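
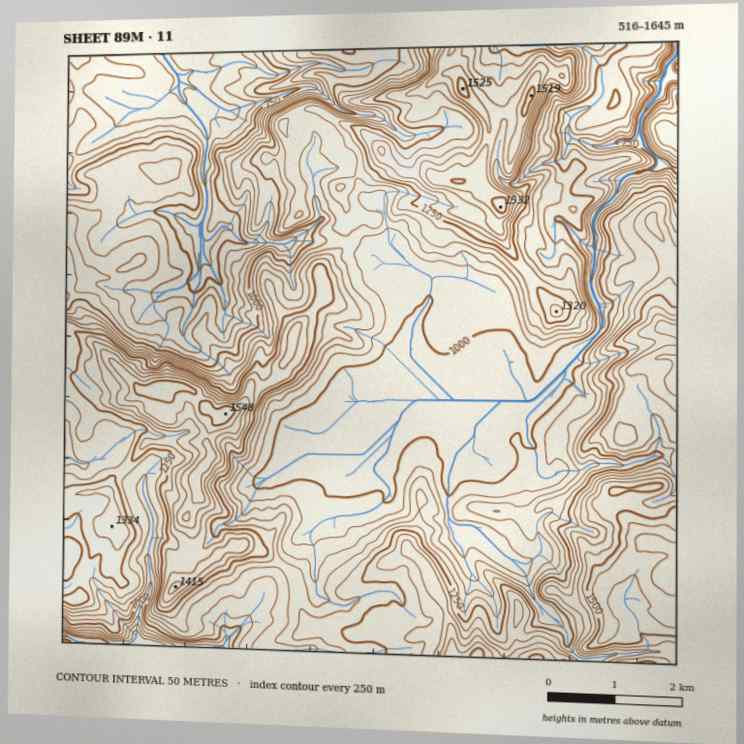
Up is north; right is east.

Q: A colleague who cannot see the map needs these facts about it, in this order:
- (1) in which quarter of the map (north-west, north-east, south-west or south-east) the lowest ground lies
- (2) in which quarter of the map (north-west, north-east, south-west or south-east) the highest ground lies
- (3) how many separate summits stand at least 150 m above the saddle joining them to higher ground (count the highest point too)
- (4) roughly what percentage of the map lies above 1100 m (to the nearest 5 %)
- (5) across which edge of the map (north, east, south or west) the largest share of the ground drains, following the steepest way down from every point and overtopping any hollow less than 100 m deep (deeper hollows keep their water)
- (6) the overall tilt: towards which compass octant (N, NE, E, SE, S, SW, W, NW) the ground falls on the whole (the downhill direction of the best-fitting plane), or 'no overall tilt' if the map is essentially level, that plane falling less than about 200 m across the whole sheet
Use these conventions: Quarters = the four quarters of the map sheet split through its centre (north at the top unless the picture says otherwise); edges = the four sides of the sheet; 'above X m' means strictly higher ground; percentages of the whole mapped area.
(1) The lowest point lies in the north-west quarter of the map.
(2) Look to the south-east quarter for the highest ground.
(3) Counting only tops that stand 150 m proud, the map has 6 summits.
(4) About 50 % of the map lies above 1100 m.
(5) Most of the ground drains across the eastern edge.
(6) On the whole the ground falls towards the north-west.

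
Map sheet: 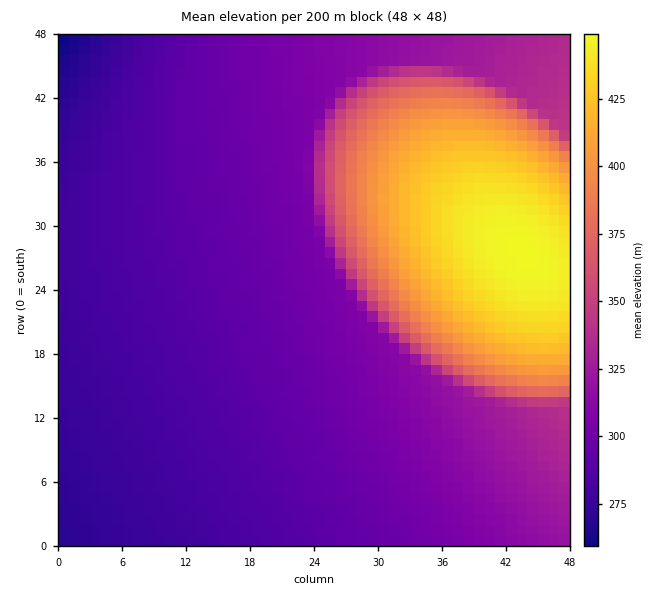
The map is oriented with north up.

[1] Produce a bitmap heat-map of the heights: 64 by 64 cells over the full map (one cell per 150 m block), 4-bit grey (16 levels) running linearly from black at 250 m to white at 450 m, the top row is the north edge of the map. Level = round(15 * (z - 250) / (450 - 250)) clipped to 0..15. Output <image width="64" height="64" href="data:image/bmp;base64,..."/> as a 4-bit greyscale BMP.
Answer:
<image width="64" height="64" href="data:image/bmp;base64,Qk12CAAAAAAAAHYAAAAoAAAAQAAAAEAAAAABAAQAAAAAAAAIAAATCwAAEwsAABAAAAAAAAAAAAAAABEREQAiIiIAMzMzAERERABVVVUAZmZmAHd3dwCIiIgAmZmZAKqqqgC7u7sAzMzMAN3d3QDu7u4A////ABEiIiIiIiIiIiIiIjMzMzMzMzMzM0REREREREVVVVVVESIiIiIiIiIiIiIiMzMzMzMzMzM0REREREREVVVVVVUSIiIiIiIiIiIiIiMzMzMzMzMzM0REREREREVVVVVVVRIiIiIiIiIiIiIiIzMzMzMzMzMzREREREREVVVVVVVWIiIiIiIiIiIiIiIzMzMzMzMzMzRERERERERVVVVVVWYiIiIiIiIiIiIiIjMzMzMzMzMzNERERERERVVVVVVWZiIiIiIiIiIiIiIjMzMzMzMzMzNERERERERVVVVVVVZmIiIiIiIiIiIiIiMzMzMzMzMzNERERERERFVVVVVVZmYiIiIiIiIiIiIiMzMzMzMzMzM0RERERERFVVVVVVZmZiIiIiIiIiIiIiIzMzMzMzMzM0RERERERFVVVVVVZmZmIiIiIiIiIiIiIzMzMzMzMzMzREREREREVVVVVVZmZmYiIiIiIiIiIiIzMzMzMzMzMzREREREREVVVVVVVmZmZiIiIiIiIiIiIjMzMzMzMzMzNEREREREVVVVVVVmZmZmIiIiIiIiIiIjMzMzMzMzMzNERERERERVVVVVVmZmZmYiIiIiIiIiIiMzMzMzMzMzM0RERERERVVVVVVWZmZmZyIiIiIiIiIiMzMzMzMzMzM0RERERERFVVVVVWZmZmZnIiIiIiIiIiIzMzMzMzMzMzRERERERFVVVVVWZmZmZnciIiIiIiIiIzMzMzMzMzMzREREREREVVVVVVZmZmZ3dyIiIiIiIiIjMzMzMzMzMzNEREREREVVVVVVZmd4iIiIIiIiIiIiIjMzMzMzMzMzNERERERERVVVVVZ4iZmqqqoiIiIiIiIiMzMzMzMzMzM0RERERERVVVVWeJmaqqu7uiIiIiIiIiMzMzMzMzMzM0RERERERFVVVniZqqu7u7u7IiIiIiIiIzMzMzMzMzMzREREREREVVVniaqru7zMzMwiIiIiIiIzMzMzMzMzMzREREREREVVV4maq7vMzMzMzCIiIiIiIjMzMzMzMzMzNERERERERVV4mqu7zMzd3d3dIiIiIiIiMzMzMzMzMzM0RERERERVZ4mqu7zM3d3d3d0iIiIiIiMzMzMzMzMzM0RERERERFZ4mqu8zN3d3d7u7SIiIiIiIzMzMzMzMzMzRERERERFZ4mqu8zN3d3u7u7uIiIiIiIzMzMzMzMzMzNEREREREV4mqu8zN3d7u7u7u4iIiIiIjMzMzMzMzMzNEREREREV4mqu8zN3d7u7u7u7iIiIiIjMzMzMzMzMzM0REREREVomqu8zN3e7u7u7u7uIiIiIiMzMzMzMzMzM0RERERERomau8zN3e7u7u///+4iIiIiIzMzMzMzMzMzRERERERXiaq7zN3d7u7v/////iIiIiIzMzMzMzMzMzNERERERWiaq7zM3d7u7v//////IiIiIjMzMzMzMzMzNERERERGeJq7zM3d7u7v//////8iIiIiMzMzMzMzMzM0RERERFeJqrvM3d3u7u///////yIiIiIzMzMzMzMzMzREREREZ4mrvMzd3u7u///////+IiIiIzMzMzMzMzMzRERERERomqu8zd3e7u7///////4iIiIjMzMzMzMzMzNERERERXiaq7zN3e7u7v//////7iIiIiMzMzMzMzMzM0RERERGiZq7zM3d7u7u///////uIiIiIzMzMzMzMzMzRERERFeJqrvMzd3u7u7//////u4iIiIjMzMzMzMzMzREREREV4mqu8zN3e7u7v////7u7iIiIiMzMzMzMzMzNERERERniaq7zN3d7u7u7v/+7u7tIiIiIzMzMzMzMzM0RERERGeJqrvM3d3u7u7u7u7u7t0iIiIjMzMzMzMzM0REREREaJmru8zN3d7u7u7u7u7t3SIiIiMzMzMzMzMzRERERERomaq7zM3d3u7u7u7u7t3cIiIiIzMzMzMzMzNERERERGiZqrvMzd3d7u7u7u7d3cwiIiIjMzMzMzMzM0REREREaJmqu8zM3d3d7u7u3d3cyyIiIiMzMzMzMzM0RERERERoiaq7vMzd3d3d3d3d3My7IiIiIzMzMzMzMzRERERERGeJqru8zM3d3d3d3d3My7oiIiIiMzMzMzMzNEREREREZ4maq7vMzM3d3d3czMu6qCIiIiIzMzMzMzM0RERERERXiZqru7zMzMzMzMzMu6mHIiIiIjMzMzMzMzRERERERFZ4maq7u8zMzMzMy7uqmHciIiIiMzMzMzMzNERERERERXiZqqu7u7zMzLu7uql3dyIiIiIjMzMzMzNERERERERFZ4maqqu7u7u7u6qph3d3EiIiIiMzMzMzM0RERERERERXiJmaqqq7u7qqqYd2d3cSIiIiIzMzMzMzREREREREREV3iZmaqqqqqpmIdmZndxEiIiIjMzMzMzNERERERERERVZ4iZmZmZmZh3ZmZmd3ESIiIiIzMzMzM0RERERERERFVWd4iIiIiHdmZmZmZncREiIiIjMzMzMzREREREREREVVVVZnd3dmZmZmZmZmdxERIiIiMzMzMzNERERERERERVVVVVVVVVZmZmZmZmZnEREiIiIjMzMzM0RERERERERFVVVVVVVVVWZmZmZmZmYRERIiIiMzMzMzREREREREREVVVVVVVVVVZmZmZmZmZhEREiIiIzMzMzNERERERERERVVVVVVVVVVmZmZmZmZm"/>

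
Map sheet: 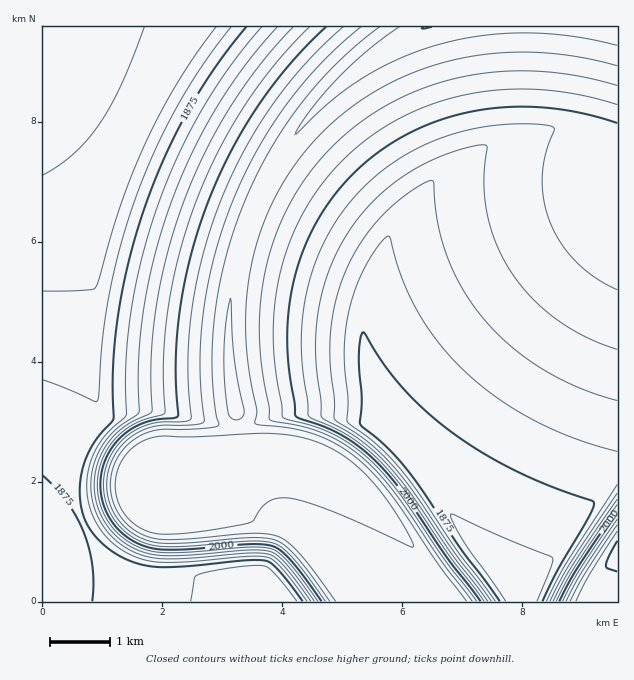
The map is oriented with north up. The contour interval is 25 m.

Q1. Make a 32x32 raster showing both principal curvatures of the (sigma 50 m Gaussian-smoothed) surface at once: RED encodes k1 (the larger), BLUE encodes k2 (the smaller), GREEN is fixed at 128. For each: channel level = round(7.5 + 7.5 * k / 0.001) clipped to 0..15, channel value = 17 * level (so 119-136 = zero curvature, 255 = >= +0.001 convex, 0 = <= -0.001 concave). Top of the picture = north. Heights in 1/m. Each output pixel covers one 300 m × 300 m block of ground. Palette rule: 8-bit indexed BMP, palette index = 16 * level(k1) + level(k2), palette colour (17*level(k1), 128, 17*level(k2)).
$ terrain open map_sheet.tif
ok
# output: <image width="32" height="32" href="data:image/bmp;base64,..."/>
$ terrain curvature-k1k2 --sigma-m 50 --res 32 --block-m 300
<image width="32" height="32" href="data:image/bmp;base64,Qk02CAAAAAAAADYEAAAoAAAAIAAAACAAAAABAAgAAAAAAAAEAAATCwAAEwsAAAABAAAAAAAAAIAAABGAAAAigAAAM4AAAESAAABVgAAAZoAAAHeAAACIgAAAmYAAAKqAAAC7gAAAzIAAAN2AAADugAAA/4AAAACAEQARgBEAIoARADOAEQBEgBEAVYARAGaAEQB3gBEAiIARAJmAEQCqgBEAu4ARAMyAEQDdgBEA7oARAP+AEQAAgCIAEYAiACKAIgAzgCIARIAiAFWAIgBmgCIAd4AiAIiAIgCZgCIAqoAiALuAIgDMgCIA3YAiAO6AIgD/gCIAAIAzABGAMwAigDMAM4AzAESAMwBVgDMAZoAzAHeAMwCIgDMAmYAzAKqAMwC7gDMAzIAzAN2AMwDugDMA/4AzAACARAARgEQAIoBEADOARABEgEQAVYBEAGaARAB3gEQAiIBEAJmARACqgEQAu4BEAMyARADdgEQA7oBEAP+ARAAAgFUAEYBVACKAVQAzgFUARIBVAFWAVQBmgFUAd4BVAIiAVQCZgFUAqoBVALuAVQDMgFUA3YBVAO6AVQD/gFUAAIBmABGAZgAigGYAM4BmAESAZgBVgGYAZoBmAHeAZgCIgGYAmYBmAKqAZgC7gGYAzIBmAN2AZgDugGYA/4BmAACAdwARgHcAIoB3ADOAdwBEgHcAVYB3AGaAdwB3gHcAiIB3AJmAdwCqgHcAu4B3AMyAdwDdgHcA7oB3AP+AdwAAgIgAEYCIACKAiAAzgIgARICIAFWAiABmgIgAd4CIAIiAiACZgIgAqoCIALuAiADMgIgA3YCIAO6AiAD/gIgAAICZABGAmQAigJkAM4CZAESAmQBVgJkAZoCZAHeAmQCIgJkAmYCZAKqAmQC7gJkAzICZAN2AmQDugJkA/4CZAACAqgARgKoAIoCqADOAqgBEgKoAVYCqAGaAqgB3gKoAiICqAJmAqgCqgKoAu4CqAMyAqgDdgKoA7oCqAP+AqgAAgLsAEYC7ACKAuwAzgLsARIC7AFWAuwBmgLsAd4C7AIiAuwCZgLsAqoC7ALuAuwDMgLsA3YC7AO6AuwD/gLsAAIDMABGAzAAigMwAM4DMAESAzABVgMwAZoDMAHeAzACIgMwAmYDMAKqAzAC7gMwAzIDMAN2AzADugMwA/4DMAACA3QARgN0AIoDdADOA3QBEgN0AVYDdAGaA3QB3gN0AiIDdAJmA3QCqgN0Au4DdAMyA3QDdgN0A7oDdAP+A3QAAgO4AEYDuACKA7gAzgO4ARIDuAFWA7gBmgO4Ad4DuAIiA7gCZgO4AqoDuALuA7gDMgO4A3YDuAO6A7gD/gO4AAID/ABGA/wAigP8AM4D/AESA/wBVgP8AZoD/AHeA/wCIgP8AmYD/AKqA/wC7gP8AzID/AN2A/wDugP8A/4D/AIiIiIiHh4eHh4eHh4dwg+foh4d3d4fY+IWAdoCD+MiHiIiIh4eDgYGBcnNzYHC394eHh4eHt/eWgISHdICn+JeIiIeEkJCTg4OCcXFAlPenh4eHh5f3pnByh4d3gIHX+IiIhZCl2fr4+Pj35/T1t4eHh4eH+NdycIeHh4d2gIT4iIeApPr5uKent8fHx5eHh4eHh8j4hXCGh4eHh4d1gJaIhpDI+YiHh4eHh4eHh4eHh4eo+KeAhIeHh4eHh4dygIiFkNn4h4eHh4eHh4eHh4eHmPjIgYCHh4eHh4eHh4dwh4aQyPmHh4eHh4eHh4eHh6j42IKAh4eHh4eHh4eHh4eHh4Cl+uiYl4eHh4eHh6jo+MiSgIaHh4eHh4eHh4eHh4eHhICl6vn25MOztNX3+NejgHCGh4eHh4eHh4eHh4eHh4eHc4CQkICChting4CAgIKFdYeHh4eHh4eHh4eHh4eHh4eFh4eHh4eH2IeHh4eHh4aFh4eHh4eHh4eHh4eHiIeHhoaHh4eHh4fXh3d3d3d3dYaHh4eHh4eHh4eIiIiIh4eGhoeHh4eHiNd3d3d3d3d1h4eHh4eHh4eHiIiIiIiHh4aGh4eHh4eI13d3d3d3d3WHh4eHh4eHh4iIiIiIiIeHhoaHh4eHh4jXd3d3d3d3dYeHh4eHh4eIiIiIiIiIh4eGhoeHh4eHiNeHd3d3d3d1h4eHh4eHiIiIiIiIiIiHh3eFh4eHh4eH2Id3d3d3h3Z2h4eHh4iIiIiIiIiIiIeHd4WHh4eHh4fYh3d3d4eHd3WHh4eHiIiIiIiIiIiIh4d3hYeHh4eHh7ind3d3h4eHdYeHh4iIiIiIiIiIiIiHh4eFh4eHh4eHiNd3d3eHh4d3dYeHiIiIiIiIiIiIiIeHh3WHh4eHh4eH2Id3d4eHh4d1hoiIiIiIiIiIiIiId3d3d4WHh4eHh4e4t3eHh4eHh3d1h4iIiIiIiIiIiIh3d3d3hYeHh4eHh4jXh3eHh4eHh3d1hoiIiIiIiIiIiHd3d3eFh4eHh4eHh6i3h4eHh4eHh4d1dYeIiIiIiIiId3d3d3eFh4eHh4eHiNiXh4eHh4eHh4d3dXWHh4iIiId3d3d3d4WHh4eHh4eHiNeHh4eHh4eHh4eHd3Z1dXV1dXd3d3d3d4WHh4eHh4eHmNeHh4eHh4eHh4eHh4eHh4eHd3d3d3d3hYaHh4eHh4eHqNeHh4eHh4eHh4eHh4eHh4d3d3d3d3d3hYeHh4eHh4eHqNeHh4eHh4eHh4eHh4eHh3d3d3d3d3eGhYeHh4eHh4eHmNinh4eHh4eHh4eHh4eHd3d3d3d3d3eGhoeHh4eHh4eHiLjYp4eHh4eHh4eHh4c="/>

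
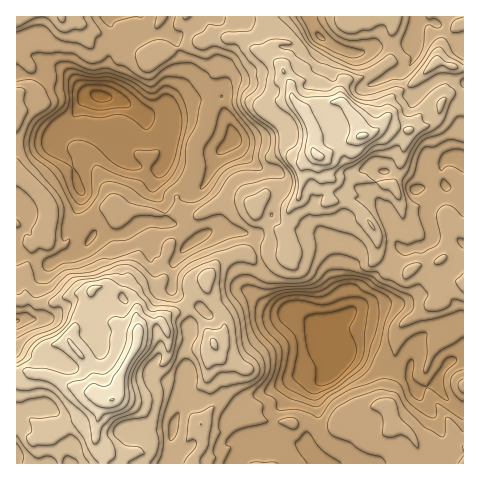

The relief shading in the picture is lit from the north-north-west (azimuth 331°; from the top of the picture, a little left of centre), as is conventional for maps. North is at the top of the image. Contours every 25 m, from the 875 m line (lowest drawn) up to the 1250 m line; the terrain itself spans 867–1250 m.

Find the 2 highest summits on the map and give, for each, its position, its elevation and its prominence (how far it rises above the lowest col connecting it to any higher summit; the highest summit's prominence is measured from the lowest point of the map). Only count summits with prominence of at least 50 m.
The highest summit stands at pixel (112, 399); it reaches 1250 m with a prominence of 383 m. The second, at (316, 155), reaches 1233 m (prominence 159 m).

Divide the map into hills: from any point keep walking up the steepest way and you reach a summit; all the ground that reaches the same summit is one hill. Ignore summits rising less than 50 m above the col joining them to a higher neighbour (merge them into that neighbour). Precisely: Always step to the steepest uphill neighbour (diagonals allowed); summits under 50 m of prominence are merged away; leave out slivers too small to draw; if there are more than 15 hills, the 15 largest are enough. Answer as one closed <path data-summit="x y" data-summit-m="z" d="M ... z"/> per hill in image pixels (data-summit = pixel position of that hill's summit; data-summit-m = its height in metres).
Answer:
<path data-summit="112 399" data-summit-m="1250" d="M199 16l-90 0 0 5 5 7 0 7-7 12 0 34-2 10-4 5-17-5-28-29-3-14-8-11-10-3-19 5 1 425 306 0-14-17-3-15 10-25-1-18 16-17 2-5-3-14 6 4 17 1 22 14 34 2 3 10 5 5 20-4 5 8 12 13 10 4-1-253-11-1-9 6-1 14 2 9-27 4 11 18 0 14 4 18-9 8-25 2-36 42-4 14-10 10-19 7-7 20-2-12-5-6-14-7-32-9-14-13-2-4 1-7 8-17-7-26-5-7-34-6-22 12-14-15-16-3 0-16-9-13-1-7 15-29 20 3 12-5 14-1 19-15-10-28-3-15-32 5-20 9-1-4 1-5 9-12 5-13-4-27-4-11 19-12 5-7z"/><path data-summit="318 155" data-summit-m="1233" d="M307 16l-107 0-6 10-19 12 4 11 4 27-5 13-9 12 0 9 20-9 32-5 3 15 10 28-19 15-14 1-12 5-20-4-13 23-2 10 10 17 0 16 16 3 14 15 22-12 34 6 5 7 7 26-8 17-1 7 2 4 14 13 32 9 14 7 5 6 2 12 7-20 19-7 10-10 4-14 36-42 25-2 9-8-4-18 0-14-11-18 27-4-2-9 1-14 9-6 12 1 0-104-5-4-3-8-18-17-6-2-15 0-5 17-7 5-31 4-10 4-13 1-19-8-12-8z"/><path data-summit="389 407" data-summit-m="1067" d="M332 353l-2 1 3 13-2 5-16 17 1 18-10 25 3 15 16 17 139-1 0-52-10-5-12-13-5-8-20 4-5-5-3-10-34-2-22-14-17-1z"/><path data-summit="61 17" data-summit-m="1105" d="M108 16l-91 0-1 22 19-4 10 3 8 11 3 14 28 29 17 5 4-5 2-10 0-34 7-12 0-7z"/>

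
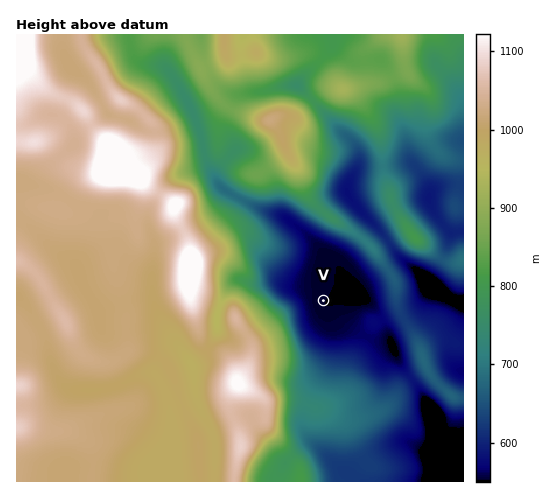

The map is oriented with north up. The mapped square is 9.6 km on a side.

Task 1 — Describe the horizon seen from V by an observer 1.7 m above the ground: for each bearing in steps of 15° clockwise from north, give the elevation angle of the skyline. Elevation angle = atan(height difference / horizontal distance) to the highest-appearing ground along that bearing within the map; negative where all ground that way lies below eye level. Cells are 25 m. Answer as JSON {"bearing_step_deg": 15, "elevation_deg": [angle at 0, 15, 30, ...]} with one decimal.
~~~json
{"bearing_step_deg": 15, "elevation_deg": [6.5, 6.4, 5.5, 5.7, 5.5, 3.9, 3.2, 2.3, 2.8, 1.2, 2.5, 3.9, 4.5, 5.6, 12.1, 14.6, 15.9, 15.0, 12.5, 12.1, 9.4, 6.1, 5.6, 7.6]}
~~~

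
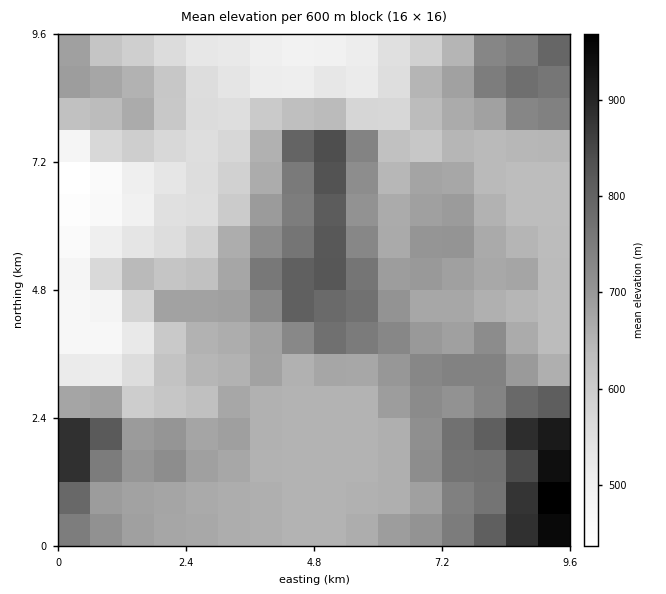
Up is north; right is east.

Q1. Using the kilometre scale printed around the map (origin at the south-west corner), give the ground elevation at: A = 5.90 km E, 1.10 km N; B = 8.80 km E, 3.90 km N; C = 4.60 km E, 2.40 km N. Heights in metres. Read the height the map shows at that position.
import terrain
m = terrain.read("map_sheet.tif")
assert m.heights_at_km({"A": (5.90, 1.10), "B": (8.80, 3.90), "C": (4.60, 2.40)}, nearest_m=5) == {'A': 655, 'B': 650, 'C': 650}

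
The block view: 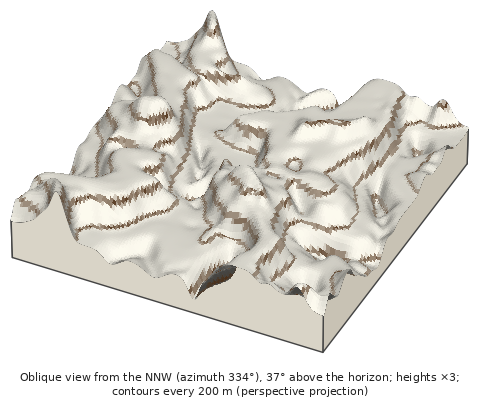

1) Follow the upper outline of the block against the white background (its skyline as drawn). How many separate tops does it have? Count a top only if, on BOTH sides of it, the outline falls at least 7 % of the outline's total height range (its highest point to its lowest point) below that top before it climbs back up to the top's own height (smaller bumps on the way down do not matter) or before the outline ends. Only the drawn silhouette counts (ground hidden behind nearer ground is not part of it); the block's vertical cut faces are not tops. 2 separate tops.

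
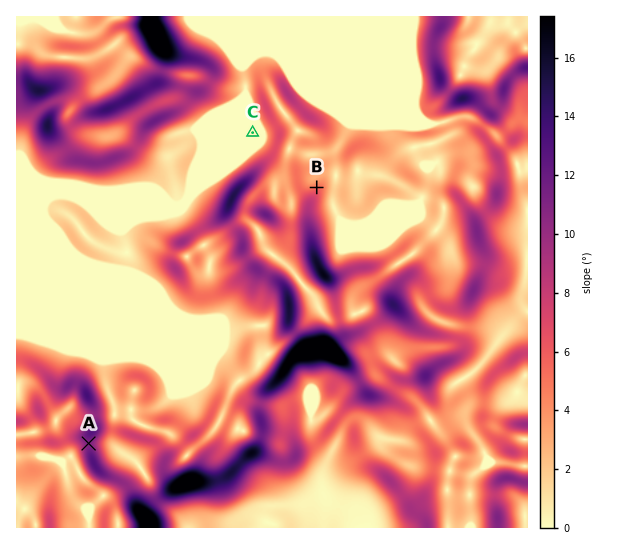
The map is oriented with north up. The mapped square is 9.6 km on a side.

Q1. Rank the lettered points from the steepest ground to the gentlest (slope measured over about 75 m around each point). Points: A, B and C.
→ A B C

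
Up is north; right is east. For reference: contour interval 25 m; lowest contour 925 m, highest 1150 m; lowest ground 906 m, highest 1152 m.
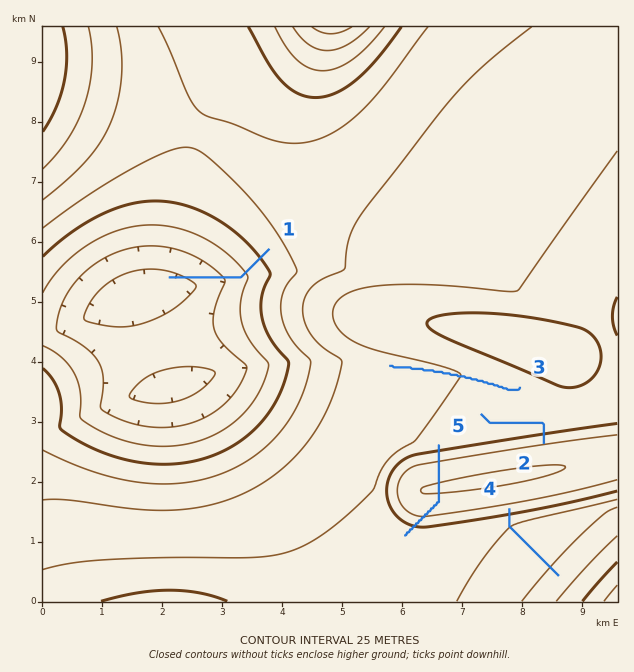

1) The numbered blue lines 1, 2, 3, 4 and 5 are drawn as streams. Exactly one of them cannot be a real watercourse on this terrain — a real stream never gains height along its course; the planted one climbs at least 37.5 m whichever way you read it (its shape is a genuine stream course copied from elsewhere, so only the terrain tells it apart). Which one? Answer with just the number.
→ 5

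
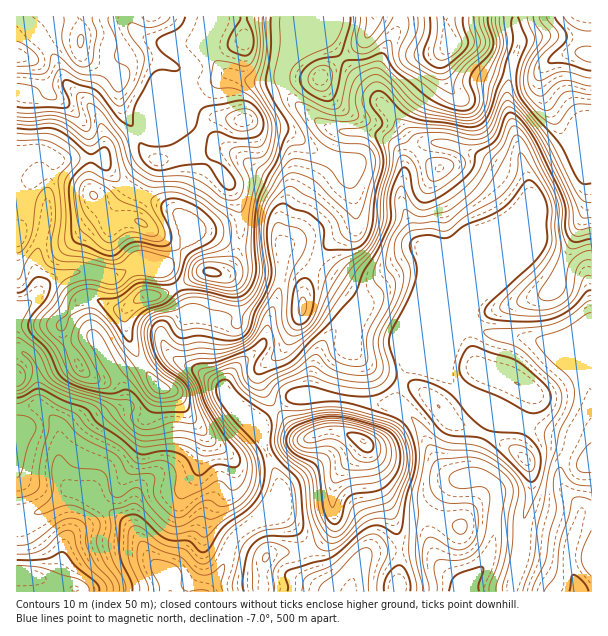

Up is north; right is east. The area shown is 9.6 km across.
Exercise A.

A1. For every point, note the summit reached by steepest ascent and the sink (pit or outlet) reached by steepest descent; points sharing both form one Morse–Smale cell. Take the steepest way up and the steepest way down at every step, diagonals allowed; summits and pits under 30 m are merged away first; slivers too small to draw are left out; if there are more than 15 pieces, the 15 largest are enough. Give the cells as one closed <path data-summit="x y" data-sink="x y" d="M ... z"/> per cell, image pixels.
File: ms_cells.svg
<path data-summit="81 41" data-sink="464 591" d="M291 16l-275 1 0 501 10-1 16-6 14-9 12-12 16 2 20 14 14-17 6-12 14-18 6-21 1-19 9-15 4-18-14-18-17-35-3-19 11-13 8-5 22-2 41-23 12 3 13 0 8-3 43 3 14 4 5 6 1 27-18 37-8 8-10 6-7 9 1 13 11 18 7 6 16-12 32 0 70 10 11 6 8 8 25 47 12 9 8 3-16 15-12 24-2 24 6 15-11-7-53 2-6 2-8 10-6 15-2 12 162 1 10-35 1-33 9-36-3-23-11-13 2-12 10-30 2-14-11-11-41-15-6-13-2-19 6-14 11-11 62-21 7-8 4-18-28-18-4 0-31 28 31-73-1-18-7-11-18-5-43-21-26-6-13 3-13 13-4 8-5-16-14-12-11-5-36-1-9-4-9-4-22-18-13-16-4-10 2-17 8-12z"/><path data-summit="81 41" data-sink="170 591" d="M252 271l-13 0-8 3-13 0-12-3-41 23-25 4-16 16 2 13 6 18 12 23 14 18 0 4-4 14-9 15-1 19-5 18-21 33-14 15 0 3 19 13 13 13 10 21 22 21 3 17 92 0 1-29 5-9 12-2 10 1 16-4-11-19-14-16-20 4 16-23 2-10-18-45-2-17 17-15-11-12-7-16 1-12 24-20 17-33 1-28-6-9-8-2z"/><path data-summit="450 44" data-sink="464 591" d="M515 16l-222 0-1 35-8 12-2 17 10 19 29 25 18 8 24 0 17 2 10 6 10 10 5 16 4-8 13-13 13-3 12 2 29 10 28 15 15 3 8 8 1-4-8-21-14-57 5-32 9-24z"/><path data-summit="81 41" data-sink="579 591" d="M563 265l-5 19-7 8-62 21-11 11-6 14 2 19 6 13 41 15 11 11-3 20-11 30 0 6 10 10 2 8 2 18-8 27-1 33-5 21-6 15 1 8 79-1 0-291-6-24-10-6z"/><path data-summit="363 441" data-sink="464 591" d="M326 396l-32 0-12 7-5 7 25 28 10 0 9-5 15-1 21 6 7 5-3 7-23 23-2 6-4 12 2 33-3 7-7 9-17 9 11 30 14 11 18 2 8-28 8-10 6-2 53-2 9 5-4-13 2-24 12-24 16-15-8-3-12-9-19-38-6-9-13-11-12-5-13 0z"/><path data-summit="591 17" data-sink="464 591" d="M591 16l-75 1 0 9 4 16-9 24-5 32 4 18 18 60 2 27-25 58-4 15 29-28 4 0 17 12 12 5 21-50 4-9 1-20-3-9-4-4 10-2z"/><path data-summit="363 441" data-sink="170 591" d="M276 409l-16 13 2 18 18 45-2 10-14 21 8 1 10-3 14 16 10 18 3 0 15-8 7-9 3-7-2-33 4-12 2-6 23-23 3-7-7-5-21-6-9 0-15 6-10 0z"/><path data-summit="17 576" data-sink="170 591" d="M104 506l-11 14-18 10-8 9-5 10-4 24-5 7-5 1 17 7 6 0 4 4 95 0-2-17-17-15-15-27-13-13z"/><path data-summit="17 576" data-sink="464 591" d="M78 490l-10 0-12 12-14 9-26 8 1 73 57-1-3-3-6 0-17-7 5-1 5-7 4-24 5-10 8-9 18-10 10-13-13-13z"/><path data-summit="81 41" data-sink="464 591" d="M306 550l-15 3-10-1-12 2-5 9 0 28 71 1-9-4-8-9z"/><path data-summit="591 17" data-sink="579 591" d="M591 172l-9 1 4 4 3 9-1 20-17 42-7 13 0 5 12 4 10 6 5 24z"/>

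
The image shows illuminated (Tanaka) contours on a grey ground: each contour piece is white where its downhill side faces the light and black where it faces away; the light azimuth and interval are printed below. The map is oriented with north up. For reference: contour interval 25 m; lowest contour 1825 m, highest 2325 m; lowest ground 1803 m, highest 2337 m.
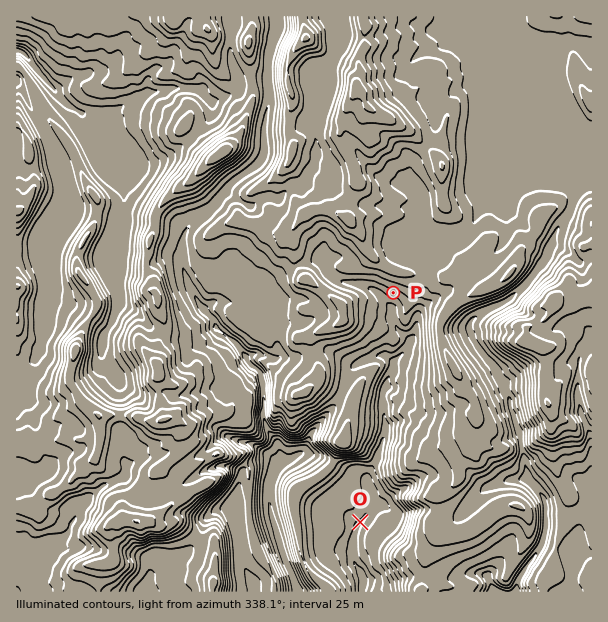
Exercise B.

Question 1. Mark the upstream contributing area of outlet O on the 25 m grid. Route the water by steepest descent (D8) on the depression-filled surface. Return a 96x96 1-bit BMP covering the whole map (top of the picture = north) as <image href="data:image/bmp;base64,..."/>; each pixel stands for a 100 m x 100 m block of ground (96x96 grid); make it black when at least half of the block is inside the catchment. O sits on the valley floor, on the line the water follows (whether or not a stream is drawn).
<image width="96" height="96" href="data:image/bmp;base64,Qk2+BAAAAAAAAD4AAAAoAAAAYAAAAGAAAAABAAEAAAAAAIAEAAATCwAAEwsAAAIAAAAAAAAA////AAAAAAAAAAAAAAAAAAAAAAAAAAAAAAAAAAAAAAAAAAAAAAAAAAAAAAAAAAAAAAAAAAAAAAAAAAAAAAAAAAAAAAAAAAAAAAAAAAAAAAAAAAAAAAAAAfAAAAAAAAAAAAAAA/gAAAAAAAAAAAAAB/wAAAAAAAAAAAAAD/wAAAAAAAAAAAAAH/wAAAAAAAAAAAAAP/wAAAAAAAAAAAAAf/wAAAAAAAAAAAAA//wAAAAAAAAAAAAB//wAAAAAAAAAAAAD//wAAAAAAAAAAAAH//4AAAAAAAAAAAAP//+AAAAAAAAAAAAf///AAAAAAAAAAAAf///AAAAAAAAAAAAP///AAAAAAAAAAAAH///AAAAAAAAAAAAH///AAAAAAAAAAAAH///gAAAAAAAAAAAD///wAAAAAAAAAAAB///wAAAAAAAAAAAB///wAAAAAAAAAAAB///4AAAAAAAAAAAB///4AAAAAAAAAAAA///4AAAAAAAAAAAA///4AAAAAAAAAAAA///4AAAAAAAAAAAB///wAAAAAAAAAAAH///gAAAAAAAAAAAP///gAAAAAAAAAAAf///AAAAAAAAAAAA////AAAAAAAAAAAA///+AAAAAAAAAAAA///8AAAAAAAAAAAA///8AAAAAAAAAAAB///4AAAAAAAAAAAB///4AAAAAAAAAAAB///4AAAAAAAAAAAAf//4AAAAAAAAAAAAH//4AAAAAAAAAAAAD//4AAAAAAAAAAAAD//8AAAAAAAAAAAAD//+AAAAAAAAAAAAH///AAAAAAAAAAAAP///wAAAAAAAAAAAf///wAAAAAAAAAAB////gAAAAAAAAAAD////gAAAAAAAAAAH//gAAAAAAAAAAAAH/+AAAAAAAAAAAAAP/8AAAAAAAAAAAAAP/4AAAAAAAAAAAAAP/wAAAAAAAAAAAAAP/wAAAAAAAAAAAAAP/wAAAAAAAAAAAAAP/gAAAAAAAAAAAAAH/AAAAAAAAAAAAAAD+AAAAAAAAAAAAAAB4AAAAAAAAAAAAAAAAAAAAAAAAAAAAAAAAAAAAAAAAAAAAAAAAAAAAAAAAAAAAAAAAAAAAAAAAAAAAAAAAAAAAAAAAAAAAAAAAAAAAAAAAAAAAAAAAAAAAAAAAAAAAAAAAAAAAAAAAAAAAAAAAAAAAAAAAAAAAAAAAAAAAAAAAAAAAAAAAAAAAAAAAAAAAAAAAAAAAAAAAAAAAAAAAAAAAAAAAAAAAAAAAAAAAAAAAAAAAAAAAAAAAAAAAAAAAAAAAAAAAAAAAAAAAAAAAAAAAAAAAAAAAAAAAAAAAAAAAAAAAAAAAAAAAAAAAAAAAAAAAAAAAAAAAAAAAAAAAAAAAAAAAAAAAAAAAAAAAAAAAAAAAAAAAAAAAAAAAAAAAAAAAAAAAAAAAAAAAAAAAAAAAAAAAAAAAAAAAAAAAAAAAAAAAAAAAAAAAAAAAAAAAAAAAAAAAAAAAAAAAAAAAAAAAAAAAAAAAAAAAAAAAAAAAAAAAAAAAAAAAAAAAAAAAAAAAAAAAAAA="/>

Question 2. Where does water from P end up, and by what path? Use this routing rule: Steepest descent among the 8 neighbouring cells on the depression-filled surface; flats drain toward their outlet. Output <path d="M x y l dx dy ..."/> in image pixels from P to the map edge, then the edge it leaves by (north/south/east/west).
<path d="M393 293l0 15-1 1 0 9 4 9 14 14 0 3-3 3 0 1-14 14 0 6-1 1 0 3-5 6 0 8-4 4 0 20 1 1 2 21-2 2-1 9-2 1 0 3-3 6 0 5-4 6 0 1-5 5 0 3-1 1 0 9 3 6 0 20-5 4-1 5-6 6-3 6 0 3-2 1-1 21 1 2 0 6 6 7 2 6 1 2-1 3 0 10"/>
exit: south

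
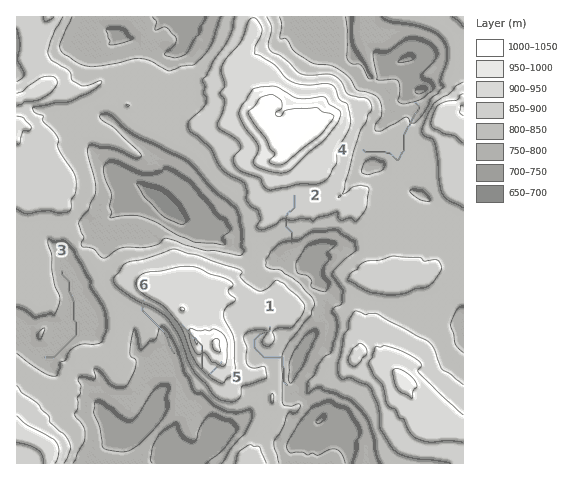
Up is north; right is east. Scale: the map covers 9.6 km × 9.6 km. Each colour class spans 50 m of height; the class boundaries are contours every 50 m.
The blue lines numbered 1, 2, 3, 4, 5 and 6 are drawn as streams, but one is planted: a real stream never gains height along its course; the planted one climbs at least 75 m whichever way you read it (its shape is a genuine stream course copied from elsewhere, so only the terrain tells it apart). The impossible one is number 5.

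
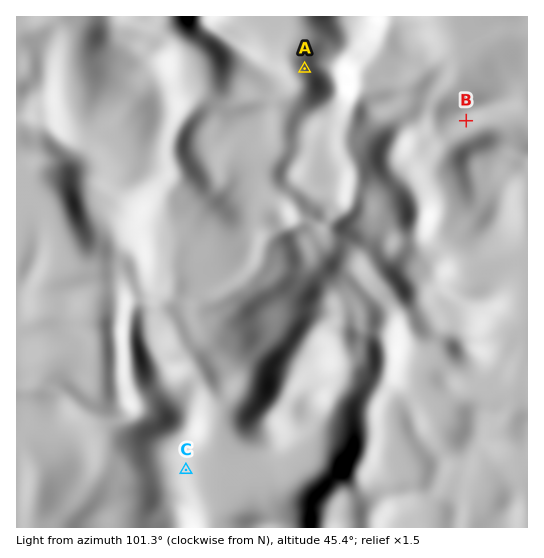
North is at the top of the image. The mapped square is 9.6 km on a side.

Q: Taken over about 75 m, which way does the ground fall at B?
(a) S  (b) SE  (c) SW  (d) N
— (a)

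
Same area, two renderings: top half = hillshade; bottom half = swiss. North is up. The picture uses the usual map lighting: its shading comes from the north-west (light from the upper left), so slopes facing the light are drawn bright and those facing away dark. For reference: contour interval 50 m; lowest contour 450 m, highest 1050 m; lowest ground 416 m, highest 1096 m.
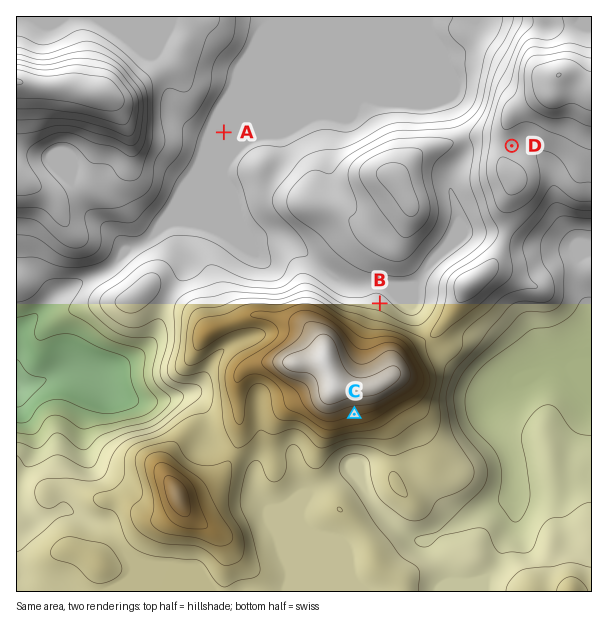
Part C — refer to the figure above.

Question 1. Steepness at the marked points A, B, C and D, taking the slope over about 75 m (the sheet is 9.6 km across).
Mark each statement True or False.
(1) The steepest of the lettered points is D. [False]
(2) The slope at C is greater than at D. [True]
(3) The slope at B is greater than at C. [False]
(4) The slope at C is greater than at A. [True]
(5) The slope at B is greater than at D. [True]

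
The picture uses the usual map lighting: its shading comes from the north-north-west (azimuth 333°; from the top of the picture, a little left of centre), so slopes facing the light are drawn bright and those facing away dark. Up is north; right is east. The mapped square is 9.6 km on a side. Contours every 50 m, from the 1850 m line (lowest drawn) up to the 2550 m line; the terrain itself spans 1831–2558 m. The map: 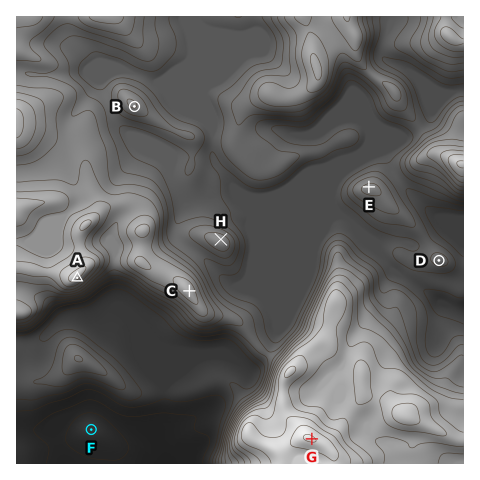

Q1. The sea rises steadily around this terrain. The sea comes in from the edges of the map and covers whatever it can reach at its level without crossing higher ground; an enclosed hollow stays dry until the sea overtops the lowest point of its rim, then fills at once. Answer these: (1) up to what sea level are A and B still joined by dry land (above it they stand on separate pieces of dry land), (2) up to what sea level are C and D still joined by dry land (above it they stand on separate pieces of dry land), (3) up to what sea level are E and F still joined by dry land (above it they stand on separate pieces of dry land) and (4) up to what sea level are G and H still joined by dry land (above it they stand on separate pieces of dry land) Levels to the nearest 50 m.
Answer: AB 2100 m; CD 2000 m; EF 1850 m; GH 2050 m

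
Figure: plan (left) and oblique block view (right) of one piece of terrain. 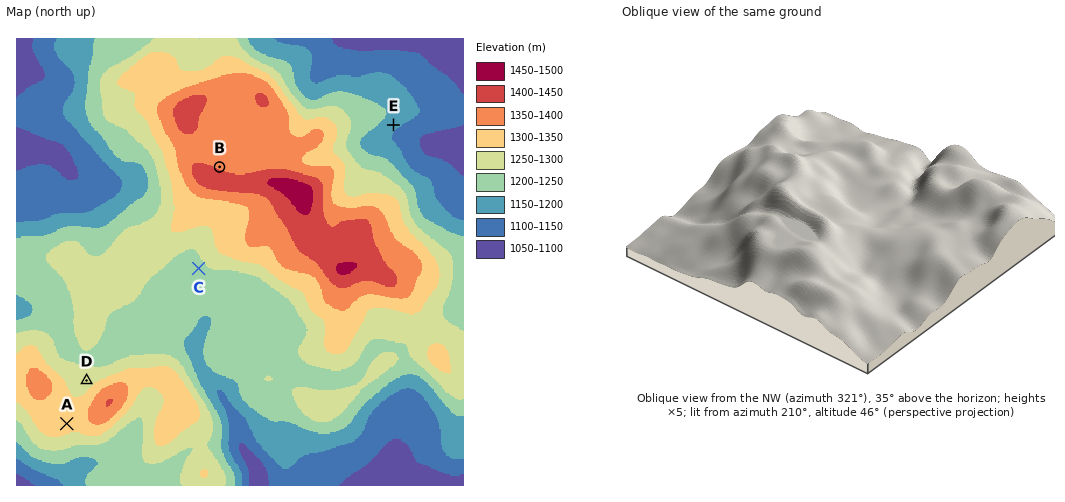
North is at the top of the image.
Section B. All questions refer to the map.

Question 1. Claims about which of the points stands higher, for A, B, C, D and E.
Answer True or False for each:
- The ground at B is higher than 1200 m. True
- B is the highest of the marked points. True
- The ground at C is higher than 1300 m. False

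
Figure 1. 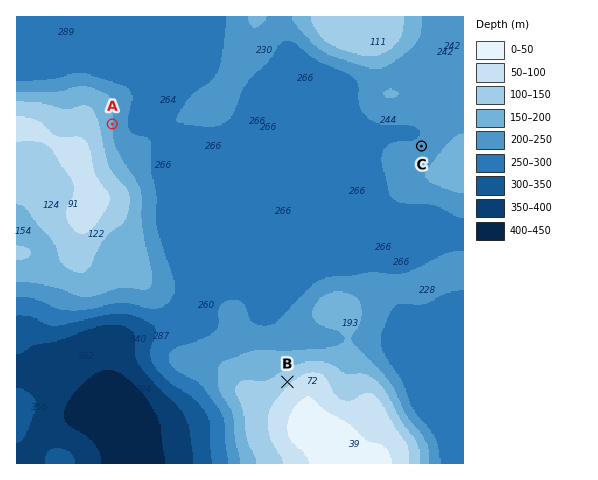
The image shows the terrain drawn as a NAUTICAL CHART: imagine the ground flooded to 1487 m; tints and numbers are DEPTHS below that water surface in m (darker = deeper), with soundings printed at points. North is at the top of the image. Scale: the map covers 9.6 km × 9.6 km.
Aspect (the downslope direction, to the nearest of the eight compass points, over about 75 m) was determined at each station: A E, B NW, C NW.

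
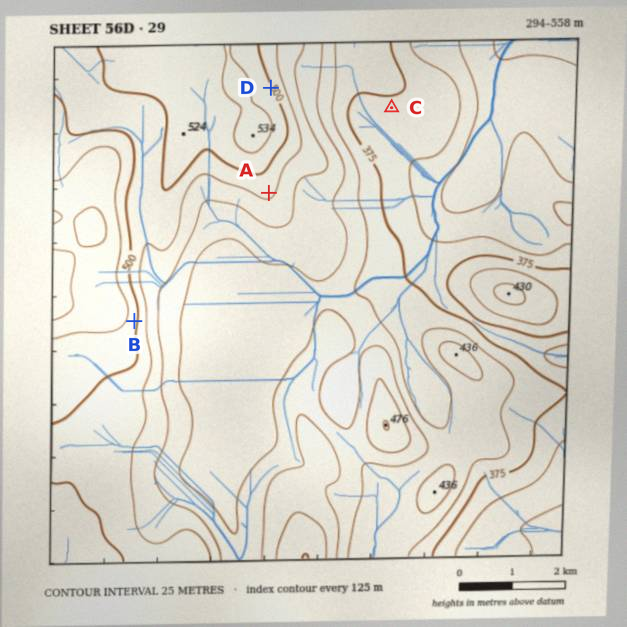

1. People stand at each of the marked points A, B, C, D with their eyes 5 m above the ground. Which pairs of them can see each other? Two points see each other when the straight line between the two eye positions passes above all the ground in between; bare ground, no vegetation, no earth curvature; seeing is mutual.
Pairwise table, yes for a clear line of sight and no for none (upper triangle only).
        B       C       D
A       yes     no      no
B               no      no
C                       yes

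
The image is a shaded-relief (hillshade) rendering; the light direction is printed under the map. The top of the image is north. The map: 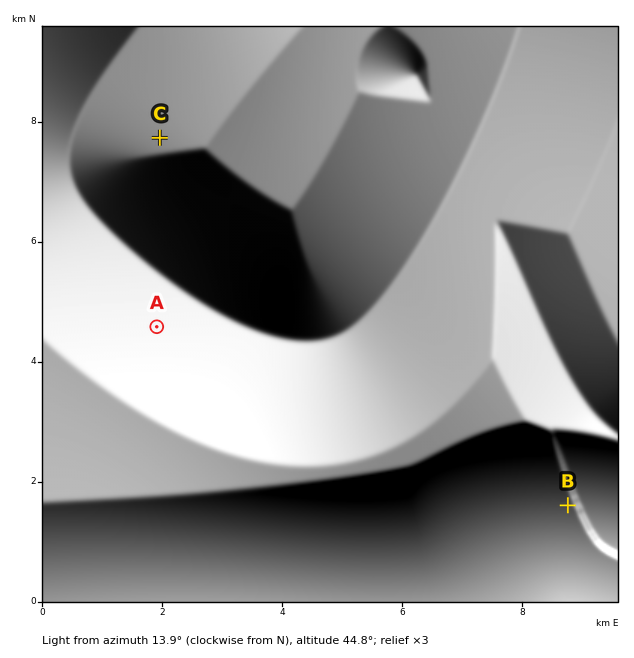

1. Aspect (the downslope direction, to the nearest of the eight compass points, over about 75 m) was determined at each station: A NE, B S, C W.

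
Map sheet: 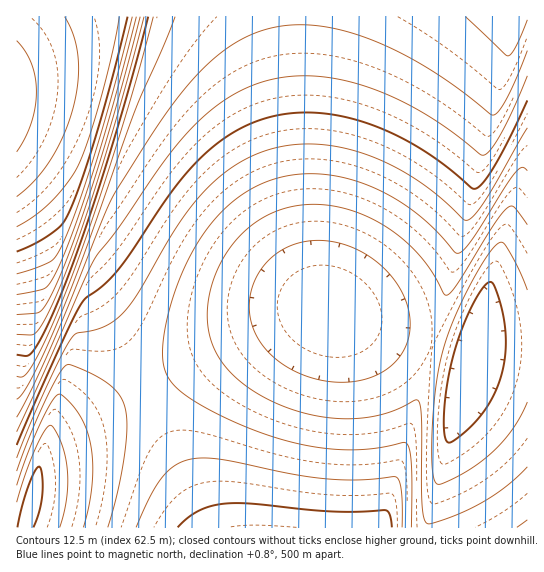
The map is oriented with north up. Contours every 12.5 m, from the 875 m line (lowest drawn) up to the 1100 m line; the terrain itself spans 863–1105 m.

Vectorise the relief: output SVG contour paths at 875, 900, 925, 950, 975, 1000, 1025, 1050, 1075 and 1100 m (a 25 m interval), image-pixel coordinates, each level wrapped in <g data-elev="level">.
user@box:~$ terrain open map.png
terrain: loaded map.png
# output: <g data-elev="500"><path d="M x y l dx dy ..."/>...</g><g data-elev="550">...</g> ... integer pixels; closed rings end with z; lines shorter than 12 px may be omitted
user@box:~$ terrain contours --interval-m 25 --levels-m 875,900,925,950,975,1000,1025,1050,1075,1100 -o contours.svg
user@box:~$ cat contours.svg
<g data-elev="875"><path d="M17 527l12-42 6-15 4-3 3 10 0 18-3 16-6 16"/><path d="M447 442l-3-11 0-22 4-27 6-28 9-28 11-24 11-16 4-4 2 0 3 4 6 15 5 26 1 24-4 23-8 21-13 21-20 20-10 6z"/></g><g data-elev="900"><path d="M17 485l12-34 14-34 11-19 4-4 3 0 10 10 10 13 6 13 4 16 2 19-1 20-3 21-6 21"/><path d="M527 467l-20 19-25 17-29 13-20 7-6 1-3-6-2-12 0-87-1-12-3-7-3 0-16 8-15 6-31 5-35-3-36-10-32-17-13-11-11-11-8-12-6-12-4-13-1-15 2-17 4-17 7-18 10-15 12-14 12-11 15-8 16-7 22-3 23 0 24 6 23 10 21 14 18 16 14 18 13 24 3 2 4-2 7-8 36-59 13-17 4-3 4 1 13 18"/></g><g data-elev="925"><path d="M402 527l-1-37-2-9-4-4-37 3-35-1-33-5-64-14-23-2-12 1-9 3-8 4-8 7-14 20-16 34"/><path d="M17 458l29-70 25-50 6-5 17-3 12-4 17-13 15-20 32-55 19-28 22-26 24-19 26-13 26-7 30-1 29 4 31 10 29 15 25 17 32 29 4 1 7-5 11-14 42-73"/></g><g data-elev="950"><path d="M17 432l78-174 23-29 39-57 18-25 23-25 24-20 27-15 29-9 31-2 32 4 34 10 35 15 32 20 37 29 4 1 7-5 11-16 13-27 13-31"/></g><g data-elev="975"><path d="M17 399l6-7 10-16 27-59 27-70 47-134 41-96"/><path d="M465 17l42 39 4-2 4-6 12-28"/></g><g data-elev="1000"><path d="M17 355l10 1 8-8 14-25 17-41 19-53 23-70 40-142"/></g><g data-elev="1025"><path d="M17 315l20-2 5-3 8-13 12-26 17-46 21-63 40-145"/></g><g data-elev="1050"><path d="M17 274l20-6 14-7 6-6 8-16 14-38 18-53 35-131"/></g><g data-elev="1075"><path d="M17 227l18-12 16-13 16-19 11-17 11-27 12-40 12-48 6-34"/></g><g data-elev="1100"><path d="M17 152l8-14 6-15 4-16 1-16-1-14-4-14-6-12-8-10"/></g>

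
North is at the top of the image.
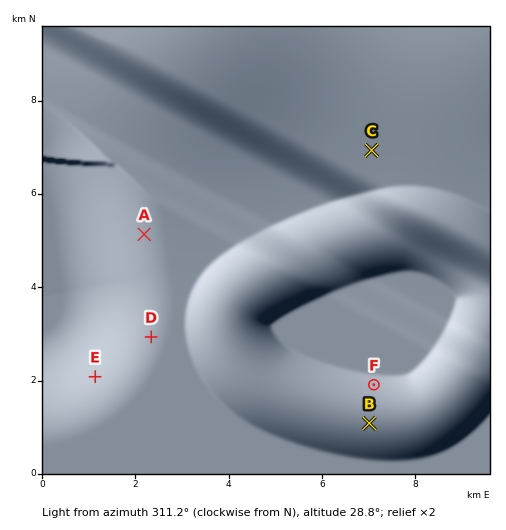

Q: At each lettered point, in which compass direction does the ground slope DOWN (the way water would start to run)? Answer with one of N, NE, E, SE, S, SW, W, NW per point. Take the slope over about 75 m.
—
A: W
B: S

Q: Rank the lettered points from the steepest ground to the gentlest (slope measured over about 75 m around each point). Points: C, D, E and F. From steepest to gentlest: F E D C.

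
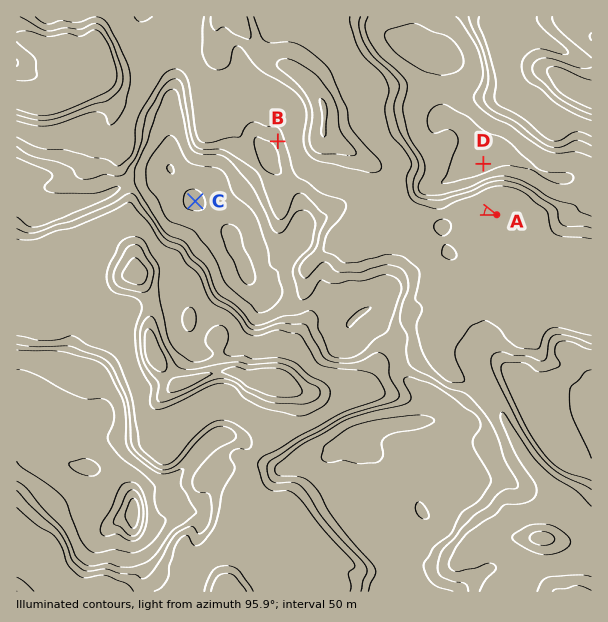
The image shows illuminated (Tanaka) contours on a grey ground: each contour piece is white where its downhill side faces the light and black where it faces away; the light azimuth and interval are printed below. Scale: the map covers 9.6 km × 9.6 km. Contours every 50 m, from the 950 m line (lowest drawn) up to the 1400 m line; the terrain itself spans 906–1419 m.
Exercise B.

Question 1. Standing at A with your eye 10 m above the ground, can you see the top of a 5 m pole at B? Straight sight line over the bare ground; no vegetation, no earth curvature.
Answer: no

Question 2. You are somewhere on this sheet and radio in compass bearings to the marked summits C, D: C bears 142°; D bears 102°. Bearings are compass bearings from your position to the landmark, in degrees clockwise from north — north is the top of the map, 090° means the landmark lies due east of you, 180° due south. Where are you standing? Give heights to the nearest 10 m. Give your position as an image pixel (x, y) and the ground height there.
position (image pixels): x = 103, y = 83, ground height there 910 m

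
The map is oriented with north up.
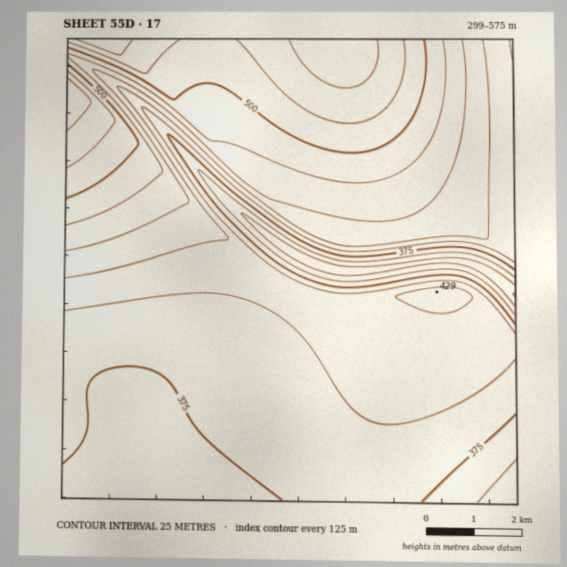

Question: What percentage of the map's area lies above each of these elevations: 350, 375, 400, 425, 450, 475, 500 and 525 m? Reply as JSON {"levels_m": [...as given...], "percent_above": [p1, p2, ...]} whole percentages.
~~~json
{"levels_m": [350, 375, 400, 425, 450, 475, 500, 525], "percent_above": [97, 85, 60, 41, 31, 23, 15, 7]}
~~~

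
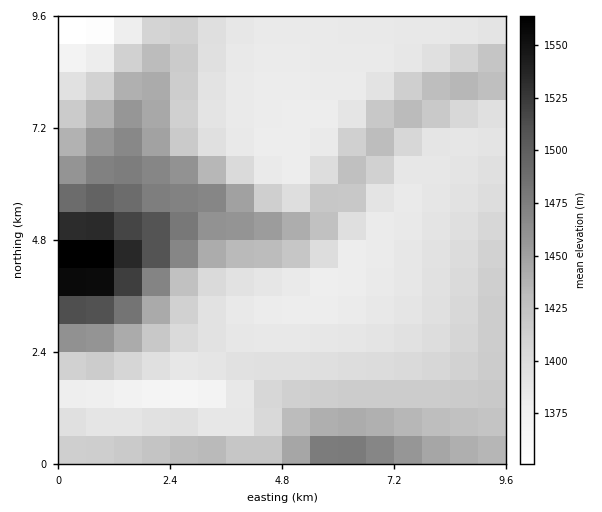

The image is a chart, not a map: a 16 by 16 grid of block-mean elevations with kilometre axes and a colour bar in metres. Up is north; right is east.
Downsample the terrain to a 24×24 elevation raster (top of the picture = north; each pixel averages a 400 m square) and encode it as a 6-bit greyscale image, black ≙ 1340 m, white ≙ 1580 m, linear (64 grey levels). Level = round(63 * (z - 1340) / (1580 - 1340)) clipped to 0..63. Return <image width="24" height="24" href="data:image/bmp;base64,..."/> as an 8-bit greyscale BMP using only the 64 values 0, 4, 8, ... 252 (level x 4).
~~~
<image width="24" height="24" href="data:image/bmp;base64,Qk12BgAAAAAAADYEAAAoAAAAGAAAABgAAAABAAgAAAAAAEACAAATCwAAEwsAAAABAAAAAAAAAAAAAAEBAQACAgIAAwMDAAQEBAAFBQUABgYGAAcHBwAICAgACQkJAAoKCgALCwsADAwMAA0NDQAODg4ADw8PABAQEAAREREAEhISABMTEwAUFBQAFRUVABYWFgAXFxcAGBgYABkZGQAaGhoAGxsbABwcHAAdHR0AHh4eAB8fHwAgICAAISEhACIiIgAjIyMAJCQkACUlJQAmJiYAJycnACgoKAApKSkAKioqACsrKwAsLCwALS0tAC4uLgAvLy8AMDAwADExMQAyMjIAMzMzADQ0NAA1NTUANjY2ADc3NwA4ODgAOTk5ADo6OgA7OzsAPDw8AD09PQA+Pj4APz8/AEBAQABBQUEAQkJCAENDQwBEREQARUVFAEZGRgBHR0cASEhIAElJSQBKSkoAS0tLAExMTABNTU0ATk5OAE9PTwBQUFAAUVFRAFJSUgBTU1MAVFRUAFVVVQBWVlYAV1dXAFhYWABZWVkAWlpaAFtbWwBcXFwAXV1dAF5eXgBfX18AYGBgAGFhYQBiYmIAY2NjAGRkZABlZWUAZmZmAGdnZwBoaGgAaWlpAGpqagBra2sAbGxsAG1tbQBubm4Ab29vAHBwcABxcXEAcnJyAHNzcwB0dHQAdXV1AHZ2dgB3d3cAeHh4AHl5eQB6enoAe3t7AHx8fAB9fX0Afn5+AH9/fwCAgIAAgYGBAIKCggCDg4MAhISEAIWFhQCGhoYAh4eHAIiIiACJiYkAioqKAIuLiwCMjIwAjY2NAI6OjgCPj48AkJCQAJGRkQCSkpIAk5OTAJSUlACVlZUAlpaWAJeXlwCYmJgAmZmZAJqamgCbm5sAnJycAJ2dnQCenp4An5+fAKCgoAChoaEAoqKiAKOjowCkpKQApaWlAKampgCnp6cAqKioAKmpqQCqqqoAq6urAKysrACtra0Arq6uAK+vrwCwsLAAsbGxALKysgCzs7MAtLS0ALW1tQC2trYAt7e3ALi4uAC5ubkAurq6ALu7uwC8vLwAvb29AL6+vgC/v78AwMDAAMHBwQDCwsIAw8PDAMTExADFxcUAxsbGAMfHxwDIyMgAycnJAMrKygDLy8sAzMzMAM3NzQDOzs4Az8/PANDQ0ADR0dEA0tLSANPT0wDU1NQA1dXVANbW1gDX19cA2NjYANnZ2QDa2toA29vbANzc3ADd3d0A3t7eAN/f3wDg4OAA4eHhAOLi4gDj4+MA5OTkAOXl5QDm5uYA5+fnAOjo6ADp6ekA6urqAOvr6wDs7OwA7e3tAO7u7gDv7+8A8PDwAPHx8QDy8vIA8/PzAPT09AD19fUA9vb2APf39wD4+PgA+fn5APr6+gD7+/sA/Pz8AP39/QD+/v4A////AExMUFRYXGBkaGBYXGyImJiUjIB4cGxsaExISEhMUFRQSEBATGB4fHx8eHBsZGBgXDQwLCwwMDQwLCw0SFxkZGRkZGBcXFhYWCgoJCQgICAgICg4SFBQVFRUVFRUUFBUVDQ0NDAoJCAkLDhAQEBERERISEhITExQUFBcWFRIQDg4ODg4ODg4PDw8PEBAREhMUHh4dGhcUEQ8ODQ0MDA0NDQ0ODg8QERMUJiYlIRwXEg8NDAwLCwsMDAwNDQ4QERIULzAuKSIaFBAODAsLCwsLCwsMDQ4PERIUNzk3MSgfFxEODQwLCwoKCwsMDA0PEBIUOzw7NSwlHRcUExIREA0LCwsLDA0OEBETOjs5NDAtJiAcGhoaGRUQCwsLDA0ODxETNDU0MS8tJyEeHh8eHBoVDwsLDA0ODxASLC4tKygmIyEhIB4ZFRYYFA4LDAwNDhARJScoJyQiIyMhHRYQDRAWFxINDAwNDg8QICIkJCMjIiAaFA4LCwwSGBYQDAwNDQ4PGx4hIyIfGhUQDQsLCwsOFBgUDwwMDQ0OGBsfISAaFRANDAsLCwsLEBYYFBANDQ0NFRccHx8aFA8NDAsLCwsLDRIXGRUSEA4NERMXHB4aFRANDAsLCwsLCw4SFxkYFhQSDQ4SGBsaFRANDAsLCwsLCwsNERQXGRoZCQoNExgZFREODAsLCwsLCwwMDA4RExYYBgYIDRMWFREODAwLCwwMDAwMDAwMDQ8SAgIDCA0SExEODQwMDAwMDAwMDAwMDAwNA=="/>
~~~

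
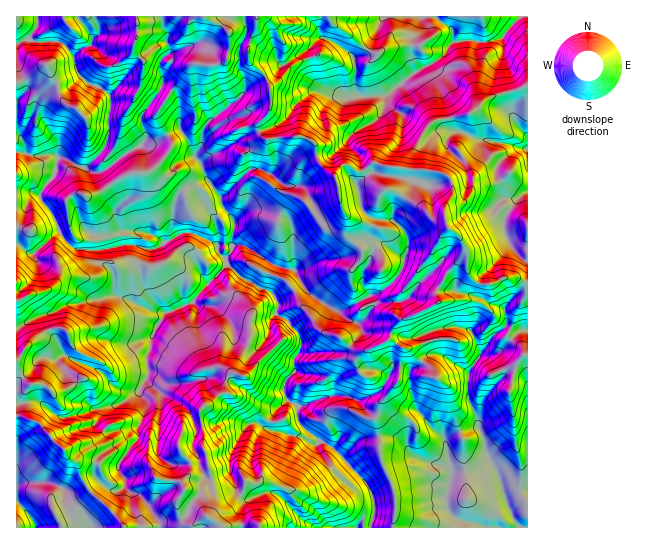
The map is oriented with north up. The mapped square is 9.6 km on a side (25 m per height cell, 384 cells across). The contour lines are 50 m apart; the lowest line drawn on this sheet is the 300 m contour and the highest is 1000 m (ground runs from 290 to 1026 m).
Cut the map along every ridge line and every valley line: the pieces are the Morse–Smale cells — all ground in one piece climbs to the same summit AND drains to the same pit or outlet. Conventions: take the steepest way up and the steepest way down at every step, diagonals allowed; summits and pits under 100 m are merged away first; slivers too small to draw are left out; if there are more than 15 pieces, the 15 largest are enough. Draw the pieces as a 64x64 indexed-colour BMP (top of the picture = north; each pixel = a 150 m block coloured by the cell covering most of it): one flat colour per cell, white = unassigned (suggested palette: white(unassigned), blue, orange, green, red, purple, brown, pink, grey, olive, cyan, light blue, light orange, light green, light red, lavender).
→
<image width="64" height="64" href="data:image/bmp;base64,Qk12CAAAAAAAAHYAAAAoAAAAQAAAAEAAAAABAAQAAAAAAAAIAAATCwAAEwsAABAAAAAAAAAA////ALR3HwAOf/8ALKAsACgn1gC9Z5QAS1aMAMJ34wB/f38AIr28AM++FwDox64AeLv/AIrfmACWmP8A1bDFAJmZmZmZmZIiIiIiIiIiIiIiIiIiIiIREzMzMzMzMzMzmZmZmZmZIiIiIiIiIiIiIiIiIiIiIiETMzMzMzMzMzOZmZmZmZkiIiIiIiIiIiIiIiIiIiIiIRMzMzMzMzMzM5mZmZmZIiIiIiIiIiIiIiIiIiIiIiIhEzMzMzMzMzMzmZmZmZIiIiIiIiIiIiIiIiIiIiIiIhETMzMzMzMzMzOZmZmZkiIiIiIiIiIiIiIiIiIiIiIiERMzMzMzMzMzM5mZmZkiIiIiIiIiIiIiIiIiIiIiIiEREzMzMzMzMzMzmZmZmSIiIiIiIiIiIiIiIiIiIiIiEREzMzMzMzMzMzOZmZmSIiIiIiIiIiIiIiIiIiIiIiERETMzMzMzMzMzM5mZmSIiIiIiIiIiIiIiIiIiIiIiERERMzMzMzMzMzMzmZmSIiIiIiIiIiIiIiIiIiIiIiEREREzMzMzMzMzMzOZmSIiIiIiIiIiIiIiIiIiIiEREREREzMzMzMzMzMzM5mSIiIiIiIiIiIiIiIiIiIRERERERETMzMzMzMzMzMzmSIiIiIiIiIiIiIiIiIiIhERERERERMzMzMzMzMzMzMiIiIiIiIiIiIiIiIiIiIiEREREREREzMzMzMzMzMzMyIiIiIiIiIiIiIiIiIiIiIhERERERERMzMzMzMzMzMzIiIiIiIiIiIiIiIiIiIiIiIREREREREzMzMzMzMzMzMiIiIiIiIiIiIiIiIiIiIiIhERERERERMzMzMzMzMzMyIiIiIiIiIiIiIiIiIiIiIiERERERERETMzMzMzMzMzIiIiIiIiIiIiIiIiIiIiIiIhERERERERMzMzMzMzMzMiIiIiIiIiIiIiIiIiIiIiIiEREREREREzMzMzMzMzMyIiIiIiIiIiIiIiIiIiIiIiIRERERERETMzMzMzMzMzIiIiIiIiIiIiIiIiIiIiIiIiEREREREREzMzMzPzMzAiIiIiIiIiIiIiIiIiIiIiIiIRERERERERETMxM/MzACIiIiIiIiIiIiIiIiIiIiIiIRERERERZmZmEREW/zMAoiIiIiIiIiIiIiIiIiIiIiIRERERFmZmZmZmZmZv/wCqoiIiIiIiIiIiIiIiIiIiIRERERERZmZmZmZmZmb/AKqqqiIiIiIiEREiIiIiIiIhERERERFmZmZmZmZmb//wqqqqqqoiIhEREREiIiIiIiEREREREWZmZmZvZm////CqqqqqqqoRERERERIiIiIiERERERERFmZmZm///////6qqqqqqqhERERERESIiIhERERERERERFmZmb///j///qqqqqqqqEREREREREiIRERERERERERERZmZm//iIiIiqqqqqqqoRERERERERIRERERURERERERFmZmb/iIiIiKqqqqqqoRERERERERERERERFVVRERERERZmZm+IiIiIqqqqqqqhEREREREREREREREVVVVVERERFmZmZoiIiLvu7qqhERERERERERERERERERVVVVVREREWZmZmiIiIu+7u6hERERERERERERERERERFVVVVVVRERZmZmiIiIu77u7hERERERERERERERERERFVVVVVVVERZmZmiIiIi7vu7uEREREREREREREREREREVVVVVVVVhZmZmaIiIiLu+7uERERERERERERERFVURVVVVVVVVVmZmZmZoiIiIu77u4REREREREREREREVVVVVVVVVVVVmZmZmZmiIiIiLvu4REREREREREREREVVVVVVVVVVVVWZmZmZmaIiIiLu+7hERERERERERERERVVVVVVVVVVVVZmZmZmZmiIiIu77u4RERERERERERERVVVVVVVVVVVVVmZmZmZmiIiIu7vu7uERERERERERERVVVVVVVVVVXVVVZmZmZmiIiIi7u+7u4RdxERERERERFVVVVVVVVVXd3dxszMyIiIiIiLu77n7nd3cRERERERERVVVVVVVVVd3d3MzMzIiIiIiIi7sHd3d3d3ERERERERERVVVVVVVd3d3MzMzMiIi7iIiIu3d3d3d3cRERERERERERVVVVVV3d3czMzMyIiLu7i7u7d3d3d3d3ERERERERERER3d3d3d3dzMzMzMiIi7u7u7t3d3d3d3cRERERERERERFETd3d3d3dzMzMzIi7u7u7u3d3d3d3dxERERERERERERRE3d3d3d3czMzMzEu7u7u7d3d3d3d3EREREREREREREURN3d3d3d3MzMzMRES7u7t3d3d3d3cRERERERERERERRETd3d3d3czMzMxEREu7u3d3d3d3cRERERERERERERFERERERERETMzMxERERES7d3d3d3EREREREREREREREUREREREREREzMzERERERER3d3d3ERERERERERERERERFERERERERERMzERERERERHd3d3ERERERERERERERERERREREREREREREREREREREd3d3cRERERERERERERERERRERERERERERERERERERER3d3dxERERERERERERERERFERERERERERERERERERERHd3dxEREREREREREREREREUREREREREREREREREREREdxERERERERERERERERERERRERERERERERERERERERER3ERERERERERERERERERERRERERERERERERERERERERHdxERERERERERERERERERFERERERERERERERERERERE"/>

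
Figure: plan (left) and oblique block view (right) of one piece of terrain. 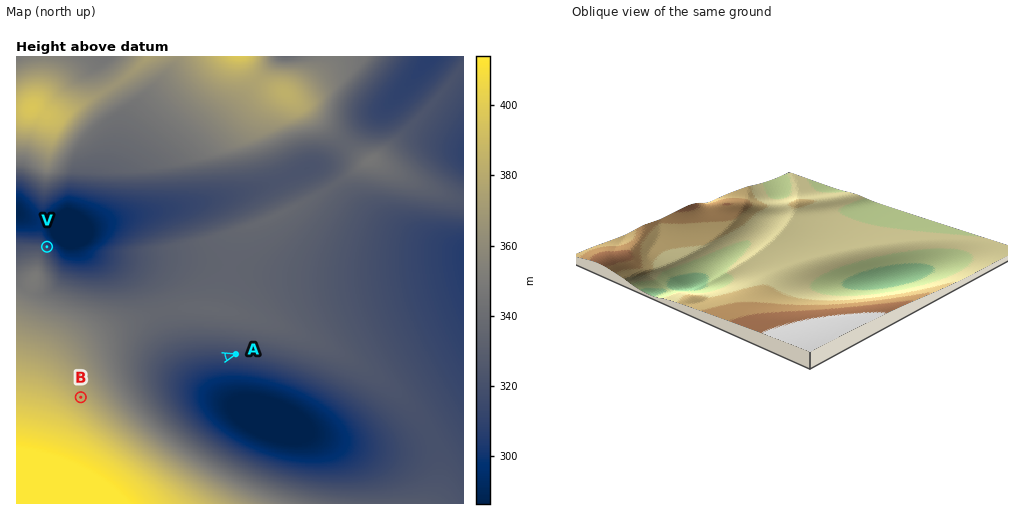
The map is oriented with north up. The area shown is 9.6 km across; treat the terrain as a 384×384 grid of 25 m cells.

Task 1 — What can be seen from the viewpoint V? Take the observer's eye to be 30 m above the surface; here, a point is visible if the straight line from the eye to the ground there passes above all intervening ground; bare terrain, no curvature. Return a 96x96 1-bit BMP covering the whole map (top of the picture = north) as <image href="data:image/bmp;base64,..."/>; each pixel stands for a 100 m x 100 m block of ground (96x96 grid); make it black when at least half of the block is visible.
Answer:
<image width="96" height="96" href="data:image/bmp;base64,Qk2+BAAAAAAAAD4AAAAoAAAAYAAAAGAAAAABAAEAAAAAAIAEAAATCwAAEwsAAAIAAAAAAAAA////AAAAAAAAAAAAD///+AAAP/AAAAAAP///AAAAAeAAAAAB///4AAAAAAAAAAAH///AAAAAAAAAAAAf//4AAAAAAAAAAAB///AAAAAAAAAAAAH//8AAAAAAAAAAAAf//wAAAAAAAAAAAA///AAAAAAAAAAAAD//8AAAAAAAAAAAAH//wAAAAAAAAAAAAf//gAAAAAAAAAAAB//+AAAAAAAAAAAB///4AAAAAAAAAAAf///wAAAAAAAAAAB////gAAAAAAAAAAD///+AAAAAAAAAAAD///8AAAAAAAAAAAD///4AAAAAAAAAAAD///wAAAAAAAAAAAD///gAAAAAAAAAAAD///AAAAAAAAAAAAD//+AAAAAAAAAAAAD//8AAAAAAAAAAAAD//4AAAAAAAAAAAAD//wAAAAAAAAAAAAD//wAAAAAAAAAAAAD//gAAAAAAAAAAAAD//AAAAAAAAAAAAAD//AAAAAAAAAAAAAD//AAAAAAAAAAAAAD/+AAAAAAAAAAAAAD/+AAAAAAAAAAAAAD/+AAAAAAAAAAAAAD/+AAAAAAAAAAAAAD//AAAAAAAAAAAAAD//gAAAAAAAAAAAAD//4AAAAAAAAAAAAD//+AAAAAAAAAAAAD///8AAAAAAAAAAAA////+AAAAAAAAAAAf//////4AAAAAAAAP//////8AAAAAAAAH//////8AAAAAAAAD//////8AAAAAAAAB//////+AAAAAAAAB//////+AAAAAAAAD//////+AAAAAAAAH//////+AAAAAAAD////////AAAAAAAD////////AAAAAAAD////////AAAAAAAD////////AAAAAAAD////////gAAAAAAD////////gAAAAAAD////////gAAAAAAD////////gAAAAAAD////////wAAAAAAD////////wAAAAAAD////////wAAAAAAD////////8AAAAAAD/////////AAAAAAD/////////wAAAAAD/////////4AAAAAD/////////+AAAAAD//////////gAAAAD//////////4AAAAD//////////+AAAAD///////////gB8AD/////////////4AD/////////////gAD////////////+AAD////////////4AAD/////////j//wAAD/////////j//wAAD/////////j//gAAD/////////n/+AAAD///////////4AAAD///////////gAAAD//////////+AAAAD//////////4AAAAD/P////////wAAAAD4H////////AAAAAAYD///////+AAAAAAAB///////+AAAAAAAAf//////8AAAAAAAAP//////4AAAAAAAAD//////wAAAAAAAAB//////gAAAAAAAAAf////+AAAAAAAAAAP////wAAAAAAAAAAH////AAAAAAAAAAAB////AAAAAAAAAAAA////AAAAAAAAAAAAf///AAAAAAAAAAAAP///AAAAAAAA="/>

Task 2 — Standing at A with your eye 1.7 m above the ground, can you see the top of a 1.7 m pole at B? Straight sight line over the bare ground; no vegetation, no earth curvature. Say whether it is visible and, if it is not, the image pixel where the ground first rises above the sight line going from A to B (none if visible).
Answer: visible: true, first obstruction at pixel None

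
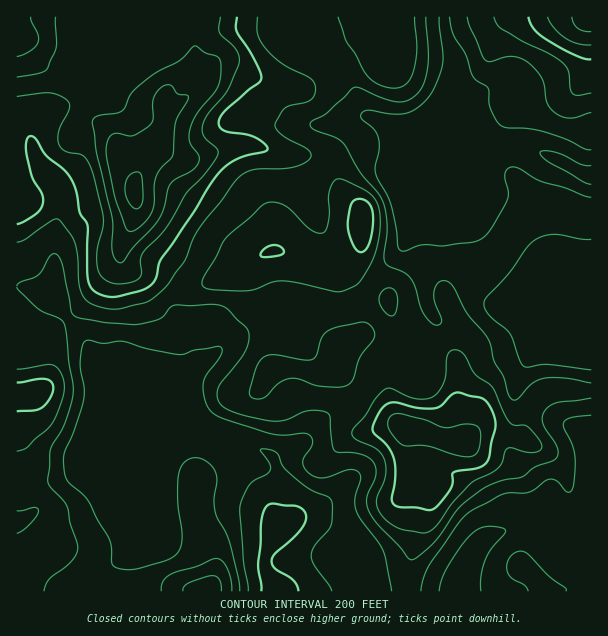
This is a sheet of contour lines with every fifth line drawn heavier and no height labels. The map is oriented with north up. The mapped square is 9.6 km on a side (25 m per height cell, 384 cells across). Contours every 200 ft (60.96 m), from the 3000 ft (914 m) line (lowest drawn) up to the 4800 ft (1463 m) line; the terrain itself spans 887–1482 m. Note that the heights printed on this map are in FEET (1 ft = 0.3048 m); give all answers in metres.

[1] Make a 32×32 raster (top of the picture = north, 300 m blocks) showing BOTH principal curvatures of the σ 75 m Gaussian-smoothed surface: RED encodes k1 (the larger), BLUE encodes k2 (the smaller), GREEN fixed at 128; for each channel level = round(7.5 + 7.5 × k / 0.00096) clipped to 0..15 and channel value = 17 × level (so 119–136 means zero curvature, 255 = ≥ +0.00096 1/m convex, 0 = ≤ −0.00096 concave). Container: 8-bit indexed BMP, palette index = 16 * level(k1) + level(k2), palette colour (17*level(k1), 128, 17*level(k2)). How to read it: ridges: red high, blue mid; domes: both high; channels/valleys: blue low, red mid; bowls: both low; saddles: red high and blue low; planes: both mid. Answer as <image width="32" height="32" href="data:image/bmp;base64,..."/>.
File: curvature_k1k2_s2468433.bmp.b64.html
<image width="32" height="32" href="data:image/bmp;base64,Qk02CAAAAAAAADYEAAAoAAAAIAAAACAAAAABAAgAAAAAAAAEAAATCwAAEwsAAAABAAAAAAAAAIAAABGAAAAigAAAM4AAAESAAABVgAAAZoAAAHeAAACIgAAAmYAAAKqAAAC7gAAAzIAAAN2AAADugAAA/4AAAACAEQARgBEAIoARADOAEQBEgBEAVYARAGaAEQB3gBEAiIARAJmAEQCqgBEAu4ARAMyAEQDdgBEA7oARAP+AEQAAgCIAEYAiACKAIgAzgCIARIAiAFWAIgBmgCIAd4AiAIiAIgCZgCIAqoAiALuAIgDMgCIA3YAiAO6AIgD/gCIAAIAzABGAMwAigDMAM4AzAESAMwBVgDMAZoAzAHeAMwCIgDMAmYAzAKqAMwC7gDMAzIAzAN2AMwDugDMA/4AzAACARAARgEQAIoBEADOARABEgEQAVYBEAGaARAB3gEQAiIBEAJmARACqgEQAu4BEAMyARADdgEQA7oBEAP+ARAAAgFUAEYBVACKAVQAzgFUARIBVAFWAVQBmgFUAd4BVAIiAVQCZgFUAqoBVALuAVQDMgFUA3YBVAO6AVQD/gFUAAIBmABGAZgAigGYAM4BmAESAZgBVgGYAZoBmAHeAZgCIgGYAmYBmAKqAZgC7gGYAzIBmAN2AZgDugGYA/4BmAACAdwARgHcAIoB3ADOAdwBEgHcAVYB3AGaAdwB3gHcAiIB3AJmAdwCqgHcAu4B3AMyAdwDdgHcA7oB3AP+AdwAAgIgAEYCIACKAiAAzgIgARICIAFWAiABmgIgAd4CIAIiAiACZgIgAqoCIALuAiADMgIgA3YCIAO6AiAD/gIgAAICZABGAmQAigJkAM4CZAESAmQBVgJkAZoCZAHeAmQCIgJkAmYCZAKqAmQC7gJkAzICZAN2AmQDugJkA/4CZAACAqgARgKoAIoCqADOAqgBEgKoAVYCqAGaAqgB3gKoAiICqAJmAqgCqgKoAu4CqAMyAqgDdgKoA7oCqAP+AqgAAgLsAEYC7ACKAuwAzgLsARIC7AFWAuwBmgLsAd4C7AIiAuwCZgLsAqoC7ALuAuwDMgLsA3YC7AO6AuwD/gLsAAIDMABGAzAAigMwAM4DMAESAzABVgMwAZoDMAHeAzACIgMwAmYDMAKqAzAC7gMwAzIDMAN2AzADugMwA/4DMAACA3QARgN0AIoDdADOA3QBEgN0AVYDdAGaA3QB3gN0AiIDdAJmA3QCqgN0Au4DdAMyA3QDdgN0A7oDdAP+A3QAAgO4AEYDuACKA7gAzgO4ARIDuAFWA7gBmgO4Ad4DuAIiA7gCZgO4AqoDuALuA7gDMgO4A3YDuAO6A7gD/gO4AAID/ABGA/wAigP8AM4D/AESA/wBVgP8AZoD/AHeA/wCIgP8AmYD/AKqA/wC7gP8AzID/AN2A/wDugP8A/4D/AKh2hoaEp7bF5/n6/LaRc3V1lZaGdee1Y3aFlqaWyLaXl5aYl4WUlZWVhKX3g3C2tqe5qIZ019VzdIWVytmFhZeWhoiouKZ1VGOklPaUgoWVqLmWc3K19qRxdIO2xXSGl6iGlpenhXR1dremx5Zzd3R1pZOBtsfH2HFjdIKVp3WWx8m3qIZzd4WHuKemhWR2ZWOFpMXsubj4dGOEdYN0laZ1tpaXhIWHhYe4mJeWZHVzlJKCtenIt/nWhGRkpXO4loXFhGWEh3eEl7mpp7e3pKTap2BQk/eVk9K1tcanY8WFp8ZkZHZ3d4WWuamXppRytcj2hFKC9HKDx/rFk8f41YOXtZWDdXd3h4WVk3BwgJORYrb39sbp9/b5+pSy+teSdIbIqISDh3d3h4Wgo5a3yaeDo5TE+vr4pJbI2KDlYGFzyNm4lIKHd3d3grX6+cmnlpaEgoD1tXKyyLjIcPXUpbbm++ukgnd3d3WExbm4yJaFqKi3g8JwUWHllsZwtPr49mO09XNidHRyc6WChafJ2de1trdzx2R2g/eFhXRxkYJydZXmgoN1hLe3hoVhdLaWdYPa2ZSmhZS0yKeXhoWHdoaXqMeAhoa2p4eXqIOUpIRlhLa2toa4tnOlyJaWdXZ2h5iFk8OVpoWlhYRzZKeXhod1g4SGl8dzhOeVY3V2d3eHhXaDs9i4lrWDtceWpZaGdXSVlpa5yYG3toOEdHZ3d4eGhnGk6dr62JSSxvnZlnWGuLeWs7W3k6elpqiFhXd3h5V2YXPZ+MRzhpNyl7jXx9fIprP1kHK4p7fY2Kd0ZXaFtWRik6b29oSWhHGGh5i5mIaCtvmTgJWFhYTW54VldZe5lZGmYcT3uJWHcYOGhpaGZIS4+rVwdXV1Y4Xox6e3yMrIkJdwt/rZpZeFg3SXl4Z1hef9w4B3d3d3c6a42Ojmt5RxhXHo+qVzlYVzdIWFhnal9eSAhYeHd4d0tsanp3O2cIRzg/fX5aXZyIRjY5OUhca1kmF3d3d3h6TZl3SAkJSiyZSz+XXHyMbX9fb3+PfXp5anlYV3d3eHhKKAcHLIdIS4xsPYlZfXo2FypaWDc3OEl6aVdHeHd4ajpYWWp7d1hISnx4WEtqfmc1Bhg5WDg5NyYZGikIV3g6i5t6a3hXZ1c7N0dabJqNj4pZOHpsjIp4WCp9q3gHZzp5iHlsi3l6bYpoaEhKbZp+jXlMbGpqaoobbaybmTcbajhXZlhseopYWXhod1g4O2l9nXpXR1h4SDt7rZp5Rwt8djc2OCw8rIlXWHh3aGdKa1tpVydYeGhpeWqNiogYGXyKWllqi4xoWFdYeWl5d2ltaEdGR2d3aHh4aW5pZwlJiopbbIyNw="/>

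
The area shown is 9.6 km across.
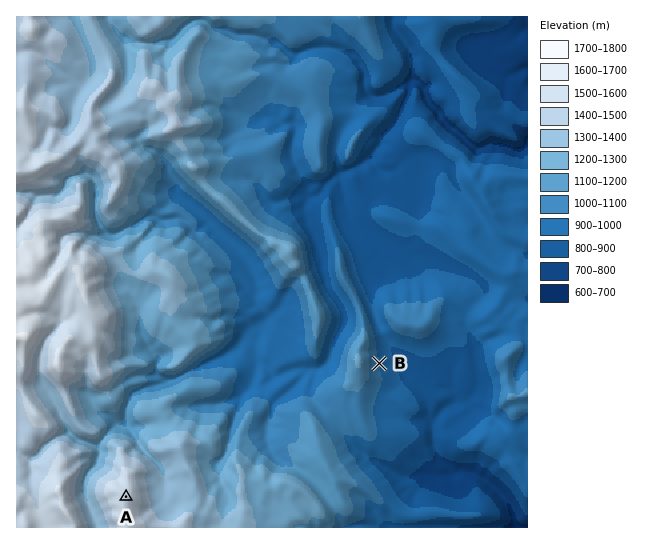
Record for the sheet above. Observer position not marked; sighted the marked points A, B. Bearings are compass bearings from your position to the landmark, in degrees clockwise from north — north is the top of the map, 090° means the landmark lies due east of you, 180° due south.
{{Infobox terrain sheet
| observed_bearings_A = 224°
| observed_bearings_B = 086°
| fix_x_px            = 246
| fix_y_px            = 373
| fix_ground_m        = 950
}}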